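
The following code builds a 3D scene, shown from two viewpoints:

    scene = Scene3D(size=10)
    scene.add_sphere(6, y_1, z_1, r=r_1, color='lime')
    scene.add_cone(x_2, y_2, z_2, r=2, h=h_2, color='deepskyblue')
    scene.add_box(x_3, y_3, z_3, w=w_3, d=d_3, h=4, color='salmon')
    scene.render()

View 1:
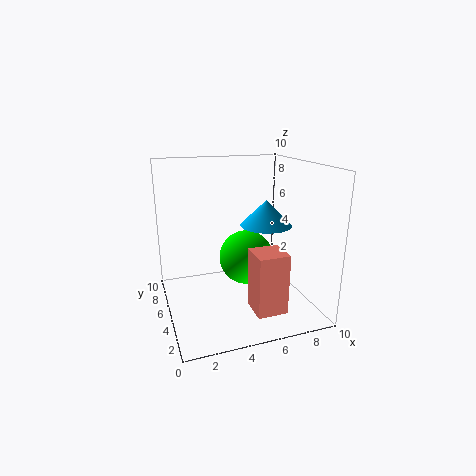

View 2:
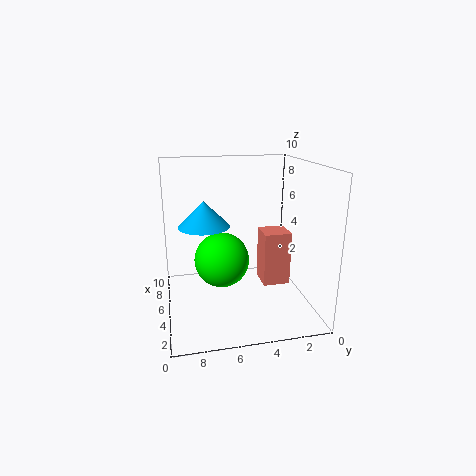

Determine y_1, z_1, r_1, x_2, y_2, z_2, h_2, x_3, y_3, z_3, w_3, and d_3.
y_1 = 6
z_1 = 3
r_1 = 2
x_2 = 8
y_2 = 7
z_2 = 5
h_2 = 2
x_3 = 5
y_3 = 1
z_3 = 1
w_3 = 2
d_3 = 2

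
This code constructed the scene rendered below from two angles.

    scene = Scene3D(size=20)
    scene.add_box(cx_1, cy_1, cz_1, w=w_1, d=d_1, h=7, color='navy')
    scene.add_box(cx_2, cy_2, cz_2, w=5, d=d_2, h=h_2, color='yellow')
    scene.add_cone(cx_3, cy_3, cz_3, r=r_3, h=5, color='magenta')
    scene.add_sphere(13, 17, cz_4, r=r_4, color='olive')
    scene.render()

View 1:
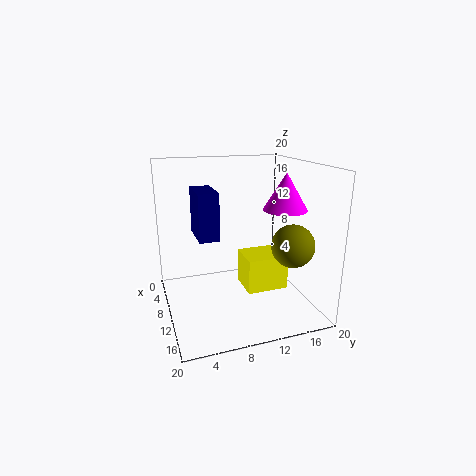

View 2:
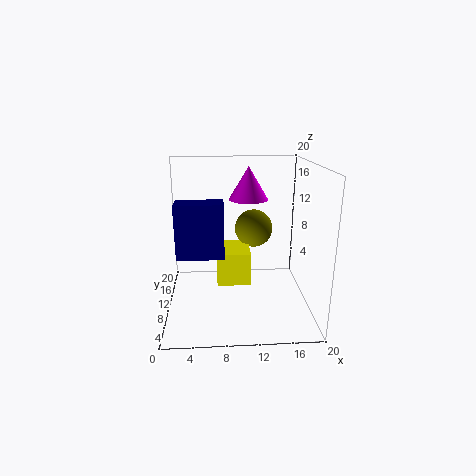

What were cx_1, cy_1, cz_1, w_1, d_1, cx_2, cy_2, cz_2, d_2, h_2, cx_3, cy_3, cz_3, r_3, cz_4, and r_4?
cx_1 = 2
cy_1 = 5
cz_1 = 9
w_1 = 6
d_1 = 3
cx_2 = 7
cy_2 = 11
cz_2 = 2
d_2 = 6
h_2 = 5
cx_3 = 12
cy_3 = 16
cz_3 = 14
r_3 = 3
cz_4 = 9
r_4 = 3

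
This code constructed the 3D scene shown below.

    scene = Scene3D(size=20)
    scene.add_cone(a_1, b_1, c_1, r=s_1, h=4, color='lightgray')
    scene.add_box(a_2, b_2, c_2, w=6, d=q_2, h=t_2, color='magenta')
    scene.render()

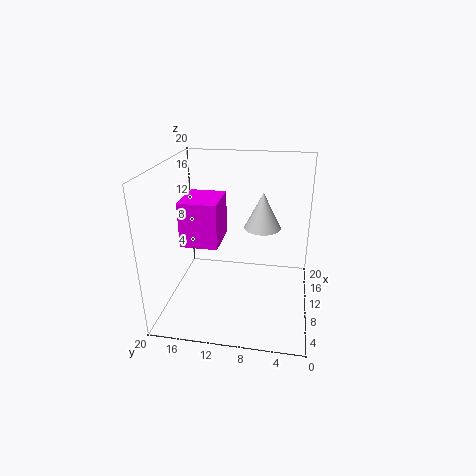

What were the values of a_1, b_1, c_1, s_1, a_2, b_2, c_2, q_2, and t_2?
a_1 = 3; b_1 = 6; c_1 = 15; s_1 = 2; a_2 = 6; b_2 = 12; c_2 = 10; q_2 = 5; t_2 = 6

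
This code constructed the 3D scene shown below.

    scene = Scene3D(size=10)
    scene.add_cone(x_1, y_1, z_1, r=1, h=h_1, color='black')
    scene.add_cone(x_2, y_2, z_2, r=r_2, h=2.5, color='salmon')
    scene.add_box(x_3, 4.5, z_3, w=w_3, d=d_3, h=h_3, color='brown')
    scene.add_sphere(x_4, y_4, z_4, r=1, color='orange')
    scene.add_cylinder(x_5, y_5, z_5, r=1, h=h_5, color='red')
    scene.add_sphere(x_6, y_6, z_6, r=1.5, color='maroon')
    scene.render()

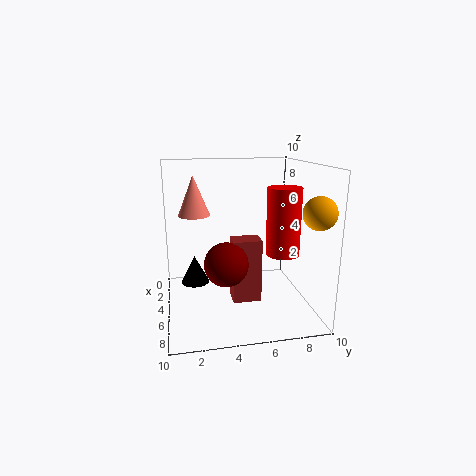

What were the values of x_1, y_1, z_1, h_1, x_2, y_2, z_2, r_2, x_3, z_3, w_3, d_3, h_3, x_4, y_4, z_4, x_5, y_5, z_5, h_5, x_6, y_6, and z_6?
x_1 = 4, y_1 = 2, z_1 = 1.5, h_1 = 2, x_2 = 6, y_2 = 2, z_2 = 7, r_2 = 1, x_3 = 4.5, z_3 = 0.5, w_3 = 1.5, d_3 = 2, h_3 = 4.5, x_4 = 9, y_4 = 9, z_4 = 7.5, x_5 = 8.5, y_5 = 7, z_5 = 5, h_5 = 4, x_6 = 6, y_6 = 4, z_6 = 3.5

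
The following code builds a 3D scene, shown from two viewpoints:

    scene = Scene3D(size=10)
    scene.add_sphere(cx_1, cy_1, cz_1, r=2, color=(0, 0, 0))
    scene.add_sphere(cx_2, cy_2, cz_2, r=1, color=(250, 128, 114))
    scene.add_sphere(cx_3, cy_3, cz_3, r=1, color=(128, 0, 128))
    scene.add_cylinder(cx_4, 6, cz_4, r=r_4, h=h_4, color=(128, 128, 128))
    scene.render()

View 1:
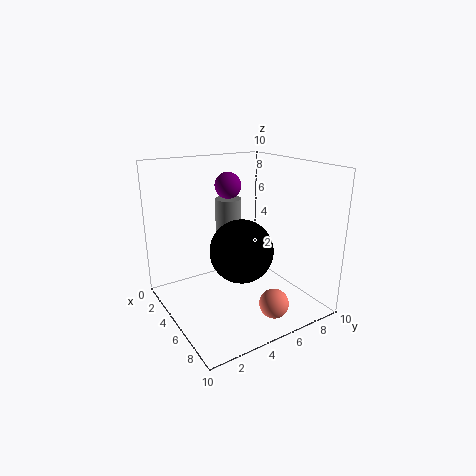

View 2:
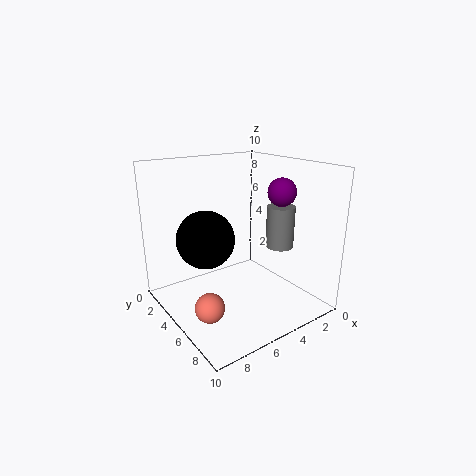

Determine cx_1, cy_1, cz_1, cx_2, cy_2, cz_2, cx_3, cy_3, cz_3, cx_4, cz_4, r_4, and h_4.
cx_1 = 7
cy_1 = 4
cz_1 = 5
cx_2 = 8
cy_2 = 6
cz_2 = 1
cx_3 = 2
cy_3 = 6
cz_3 = 8
cx_4 = 2
cz_4 = 4
r_4 = 1
h_4 = 3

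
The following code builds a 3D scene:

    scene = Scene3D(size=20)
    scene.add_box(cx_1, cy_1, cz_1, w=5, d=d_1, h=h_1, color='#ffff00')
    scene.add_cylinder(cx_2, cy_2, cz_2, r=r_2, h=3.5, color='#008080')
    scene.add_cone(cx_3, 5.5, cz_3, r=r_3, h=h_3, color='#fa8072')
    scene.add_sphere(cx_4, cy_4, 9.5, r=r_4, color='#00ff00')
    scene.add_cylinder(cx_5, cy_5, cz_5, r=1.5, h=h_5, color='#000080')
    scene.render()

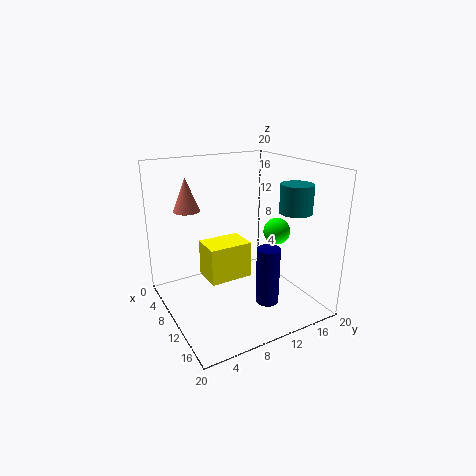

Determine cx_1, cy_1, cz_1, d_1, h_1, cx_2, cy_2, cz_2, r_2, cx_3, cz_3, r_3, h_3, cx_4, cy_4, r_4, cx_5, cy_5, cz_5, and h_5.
cx_1 = 0.5
cy_1 = 8
cz_1 = 0.5
d_1 = 7
h_1 = 6
cx_2 = 17
cy_2 = 14
cz_2 = 15
r_2 = 2
cx_3 = 2.5
cz_3 = 12.5
r_3 = 2
h_3 = 5
cx_4 = 9.5
cy_4 = 17
r_4 = 2
cx_5 = 16
cy_5 = 11
cz_5 = 3
h_5 = 7.5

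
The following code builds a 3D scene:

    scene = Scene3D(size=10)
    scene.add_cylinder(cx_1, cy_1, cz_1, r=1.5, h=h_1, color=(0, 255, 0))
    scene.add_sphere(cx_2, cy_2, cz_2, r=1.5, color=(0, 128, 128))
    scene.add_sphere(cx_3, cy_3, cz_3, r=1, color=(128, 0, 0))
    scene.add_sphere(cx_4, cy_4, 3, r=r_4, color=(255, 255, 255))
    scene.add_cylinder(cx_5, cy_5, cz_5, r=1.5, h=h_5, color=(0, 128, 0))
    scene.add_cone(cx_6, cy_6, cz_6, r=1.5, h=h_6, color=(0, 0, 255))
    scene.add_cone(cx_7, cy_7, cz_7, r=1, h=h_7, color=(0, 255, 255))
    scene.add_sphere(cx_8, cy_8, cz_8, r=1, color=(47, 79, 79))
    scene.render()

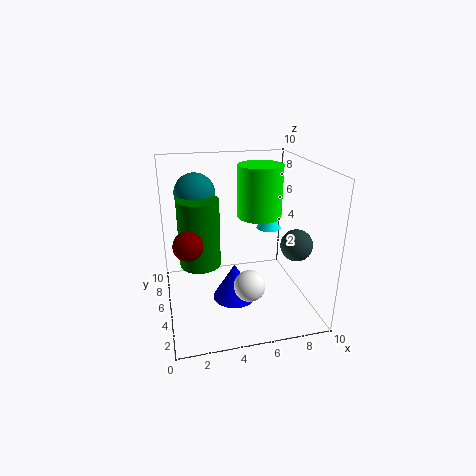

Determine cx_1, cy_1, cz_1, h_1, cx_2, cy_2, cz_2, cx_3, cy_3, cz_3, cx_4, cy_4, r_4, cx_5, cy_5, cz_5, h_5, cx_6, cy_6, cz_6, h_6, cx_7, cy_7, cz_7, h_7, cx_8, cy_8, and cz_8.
cx_1 = 6.5
cy_1 = 5
cz_1 = 6.5
h_1 = 3.5
cx_2 = 2.5
cy_2 = 8
cz_2 = 7.5
cx_3 = 1.5
cy_3 = 4.5
cz_3 = 5
cx_4 = 5
cy_4 = 2
r_4 = 1
cx_5 = 2.5
cy_5 = 6.5
cz_5 = 2.5
h_5 = 5
cx_6 = 4.5
cy_6 = 4
cz_6 = 1
h_6 = 2.5
cx_7 = 8.5
cy_7 = 8.5
cz_7 = 4
h_7 = 2
cx_8 = 8
cy_8 = 2
cz_8 = 5.5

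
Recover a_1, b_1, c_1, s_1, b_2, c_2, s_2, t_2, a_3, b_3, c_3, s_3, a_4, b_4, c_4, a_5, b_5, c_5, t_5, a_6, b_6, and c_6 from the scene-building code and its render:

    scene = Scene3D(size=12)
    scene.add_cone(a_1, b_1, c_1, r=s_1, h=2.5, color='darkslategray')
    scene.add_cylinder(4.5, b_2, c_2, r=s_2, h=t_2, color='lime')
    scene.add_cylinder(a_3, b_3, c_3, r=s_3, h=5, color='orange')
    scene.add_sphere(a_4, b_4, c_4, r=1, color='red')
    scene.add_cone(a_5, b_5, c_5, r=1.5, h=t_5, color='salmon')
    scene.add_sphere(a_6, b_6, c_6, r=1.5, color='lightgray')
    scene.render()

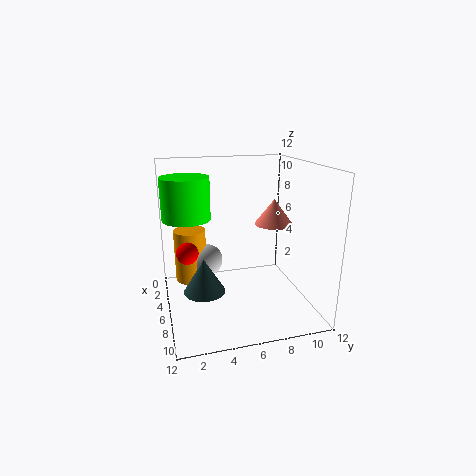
a_1 = 9.5
b_1 = 2.5
c_1 = 3.5
s_1 = 1.5
b_2 = 2
c_2 = 7.5
s_2 = 2
t_2 = 3.5
a_3 = 1.5
b_3 = 2.5
c_3 = 0.5
s_3 = 1.5
a_4 = 3.5
b_4 = 2
c_4 = 4
a_5 = 7.5
b_5 = 8.5
c_5 = 7.5
t_5 = 2
a_6 = 2
b_6 = 4
c_6 = 2.5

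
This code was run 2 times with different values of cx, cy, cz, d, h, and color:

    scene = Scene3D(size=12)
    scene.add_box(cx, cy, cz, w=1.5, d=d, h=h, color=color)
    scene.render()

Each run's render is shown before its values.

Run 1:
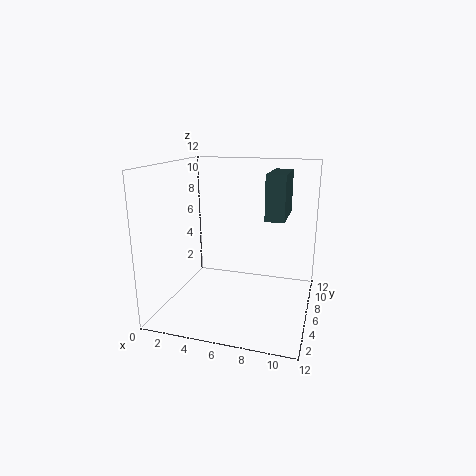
cx = 8.5
cy = 4.5
cz = 8
d = 4
h = 3.5
color = 'darkslategray'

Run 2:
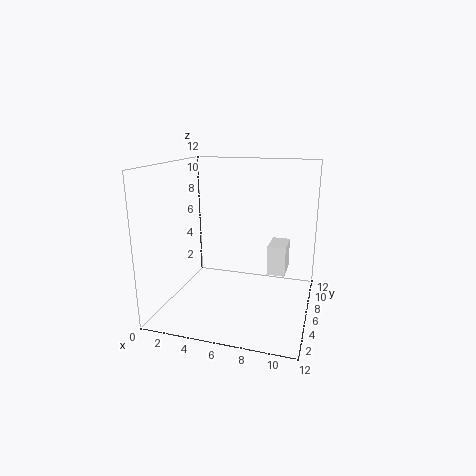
cx = 8.5
cy = 6
cz = 3
d = 2.5
h = 2.5
color = 'white'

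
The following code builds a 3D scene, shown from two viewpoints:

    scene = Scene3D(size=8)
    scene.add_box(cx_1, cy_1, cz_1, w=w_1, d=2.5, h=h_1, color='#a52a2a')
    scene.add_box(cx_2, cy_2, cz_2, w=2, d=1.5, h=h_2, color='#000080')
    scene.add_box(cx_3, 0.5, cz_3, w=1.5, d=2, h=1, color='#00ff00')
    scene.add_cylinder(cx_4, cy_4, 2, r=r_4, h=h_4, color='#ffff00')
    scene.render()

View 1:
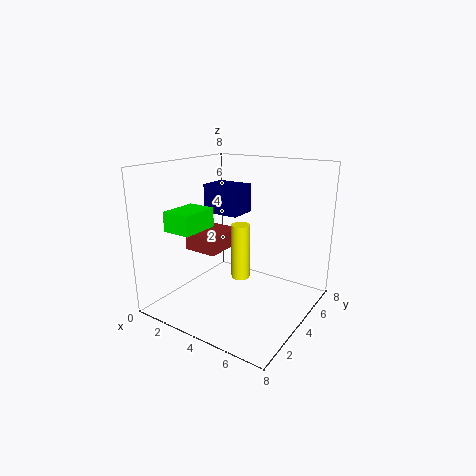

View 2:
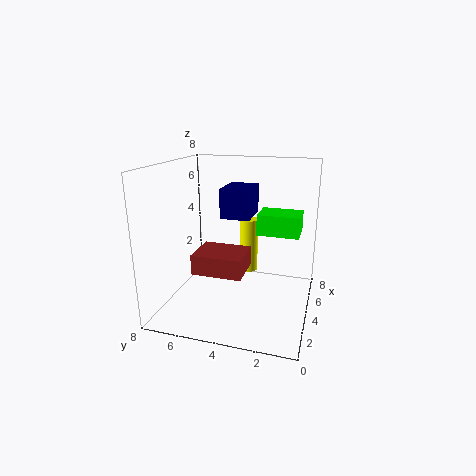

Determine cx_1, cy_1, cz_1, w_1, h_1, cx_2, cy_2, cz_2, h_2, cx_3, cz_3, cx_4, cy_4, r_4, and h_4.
cx_1 = 1
cy_1 = 3
cz_1 = 3
w_1 = 2
h_1 = 1
cx_2 = 2.5
cy_2 = 3
cz_2 = 5.5
h_2 = 1.5
cx_3 = 2
cz_3 = 5
cx_4 = 4.5
cy_4 = 3.5
r_4 = 0.5
h_4 = 3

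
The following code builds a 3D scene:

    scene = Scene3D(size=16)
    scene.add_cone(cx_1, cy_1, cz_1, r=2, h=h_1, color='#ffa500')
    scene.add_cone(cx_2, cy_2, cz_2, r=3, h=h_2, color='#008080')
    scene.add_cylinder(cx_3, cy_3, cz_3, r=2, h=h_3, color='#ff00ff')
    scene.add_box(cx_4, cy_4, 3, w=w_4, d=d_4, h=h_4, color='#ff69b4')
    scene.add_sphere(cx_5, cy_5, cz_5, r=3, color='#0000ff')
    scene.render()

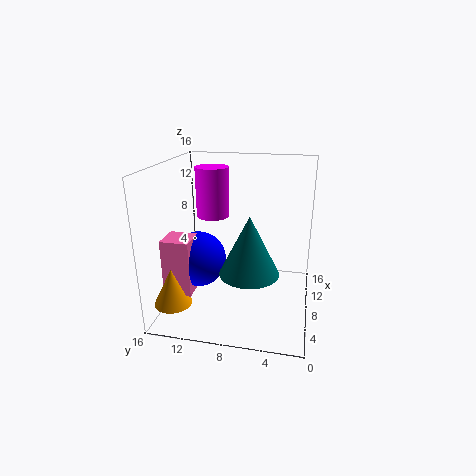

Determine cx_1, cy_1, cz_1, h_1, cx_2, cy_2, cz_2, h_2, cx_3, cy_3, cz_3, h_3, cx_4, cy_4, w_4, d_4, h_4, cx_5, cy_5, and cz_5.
cx_1 = 3; cy_1 = 14; cz_1 = 2; h_1 = 4; cx_2 = 4; cy_2 = 6; cz_2 = 6; h_2 = 6; cx_3 = 12; cy_3 = 12; cz_3 = 9; h_3 = 6; cx_4 = 3; cy_4 = 12; w_4 = 3; d_4 = 3; h_4 = 6; cx_5 = 6; cy_5 = 12; cz_5 = 6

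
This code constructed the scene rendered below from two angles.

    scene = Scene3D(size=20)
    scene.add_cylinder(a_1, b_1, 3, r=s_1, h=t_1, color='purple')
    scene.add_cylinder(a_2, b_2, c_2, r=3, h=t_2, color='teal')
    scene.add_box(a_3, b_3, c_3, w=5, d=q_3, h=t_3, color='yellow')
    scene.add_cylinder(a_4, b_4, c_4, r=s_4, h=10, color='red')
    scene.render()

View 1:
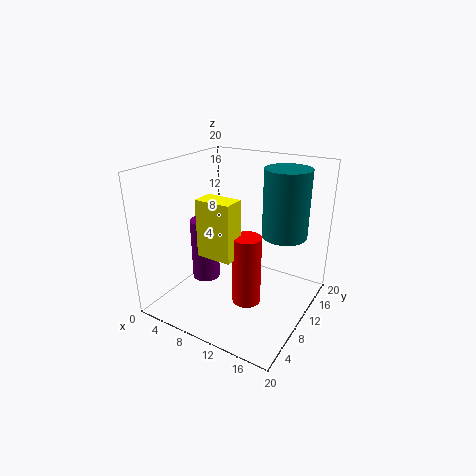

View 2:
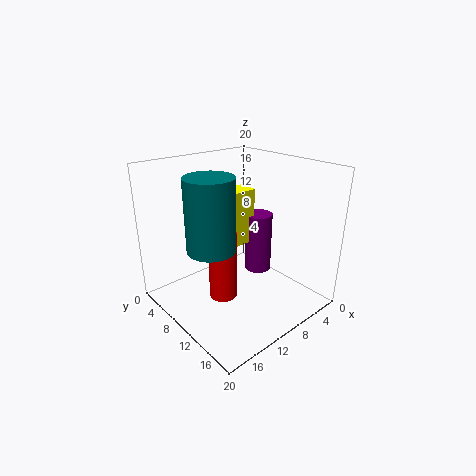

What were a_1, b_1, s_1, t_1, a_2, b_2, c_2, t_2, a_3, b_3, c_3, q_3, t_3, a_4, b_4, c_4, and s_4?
a_1 = 5
b_1 = 9
s_1 = 2
t_1 = 9
a_2 = 16
b_2 = 12
c_2 = 11
t_2 = 9
a_3 = 6
b_3 = 6
c_3 = 8
q_3 = 3
t_3 = 8
a_4 = 12
b_4 = 9
c_4 = 1
s_4 = 2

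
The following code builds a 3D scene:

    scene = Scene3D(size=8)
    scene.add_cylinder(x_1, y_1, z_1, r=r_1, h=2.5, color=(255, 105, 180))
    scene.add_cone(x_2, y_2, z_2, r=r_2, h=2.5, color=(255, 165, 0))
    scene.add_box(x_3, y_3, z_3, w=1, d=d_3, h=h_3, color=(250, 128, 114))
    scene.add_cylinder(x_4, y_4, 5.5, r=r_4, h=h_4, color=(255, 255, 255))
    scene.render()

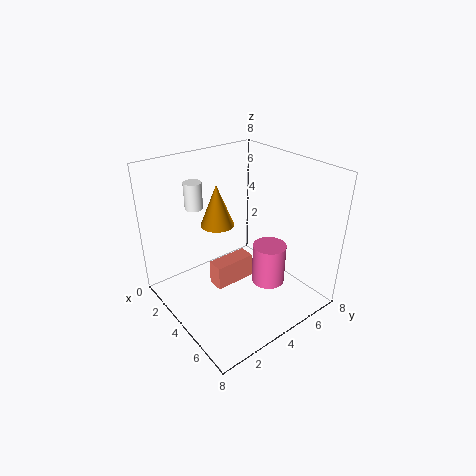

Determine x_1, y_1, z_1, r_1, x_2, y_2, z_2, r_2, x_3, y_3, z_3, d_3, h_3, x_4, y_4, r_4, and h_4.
x_1 = 4.5
y_1 = 6
z_1 = 0.5
r_1 = 1
x_2 = 2
y_2 = 4
z_2 = 4
r_2 = 1
x_3 = 2.5
y_3 = 3
z_3 = 0.5
d_3 = 2.5
h_3 = 1.5
x_4 = 2
y_4 = 2.5
r_4 = 0.5
h_4 = 1.5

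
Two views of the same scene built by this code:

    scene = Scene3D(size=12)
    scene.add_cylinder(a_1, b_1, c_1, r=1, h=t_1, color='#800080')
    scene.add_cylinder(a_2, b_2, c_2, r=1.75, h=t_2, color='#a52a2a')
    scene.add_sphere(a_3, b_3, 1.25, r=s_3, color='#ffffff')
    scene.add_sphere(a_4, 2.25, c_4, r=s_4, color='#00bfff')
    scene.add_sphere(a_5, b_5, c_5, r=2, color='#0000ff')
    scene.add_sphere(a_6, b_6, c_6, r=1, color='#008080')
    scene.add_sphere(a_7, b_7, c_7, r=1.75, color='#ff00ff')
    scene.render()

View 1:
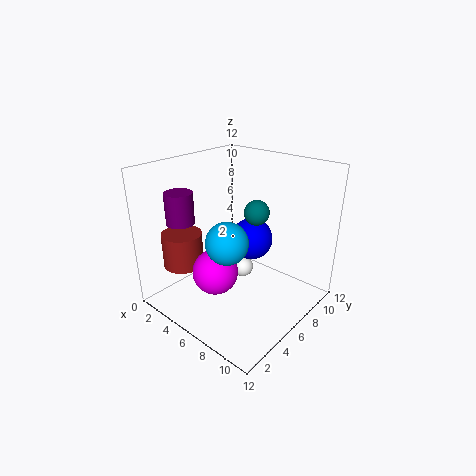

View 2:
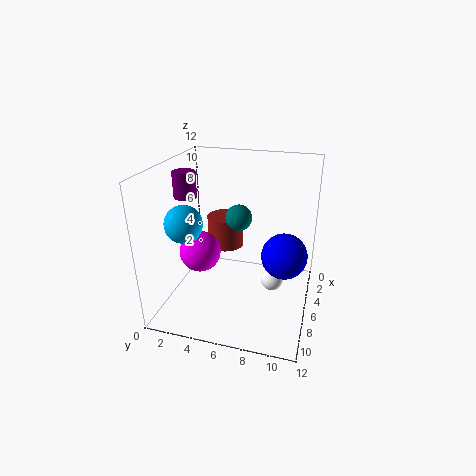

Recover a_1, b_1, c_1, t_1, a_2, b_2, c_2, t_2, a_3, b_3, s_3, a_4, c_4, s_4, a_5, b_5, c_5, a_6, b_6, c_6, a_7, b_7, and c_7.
a_1 = 5
b_1 = 1
c_1 = 8.75
t_1 = 2.25
a_2 = 1.75
b_2 = 3.5
c_2 = 3
t_2 = 3
a_3 = 4.25
b_3 = 8.75
s_3 = 1
a_4 = 8.25
c_4 = 7.75
s_4 = 1.5
a_5 = 4.5
b_5 = 9.75
c_5 = 4
a_6 = 7.5
b_6 = 6.5
c_6 = 8.5
a_7 = 6.5
b_7 = 2.75
c_7 = 4.5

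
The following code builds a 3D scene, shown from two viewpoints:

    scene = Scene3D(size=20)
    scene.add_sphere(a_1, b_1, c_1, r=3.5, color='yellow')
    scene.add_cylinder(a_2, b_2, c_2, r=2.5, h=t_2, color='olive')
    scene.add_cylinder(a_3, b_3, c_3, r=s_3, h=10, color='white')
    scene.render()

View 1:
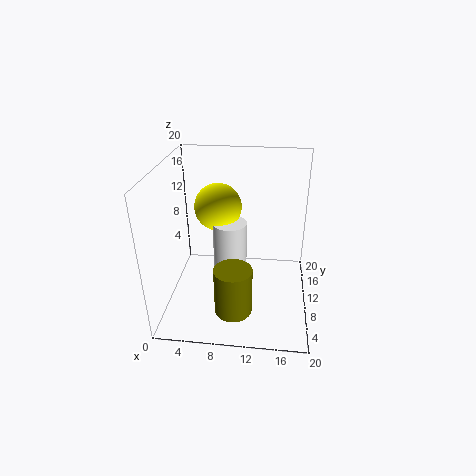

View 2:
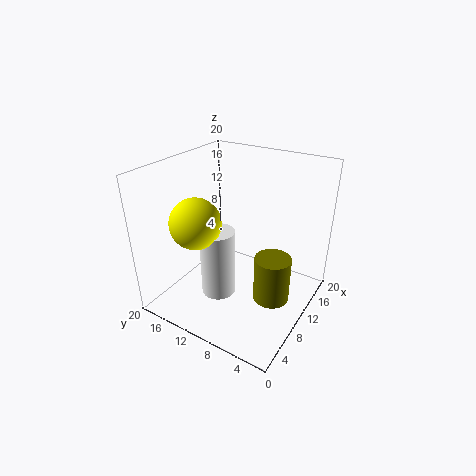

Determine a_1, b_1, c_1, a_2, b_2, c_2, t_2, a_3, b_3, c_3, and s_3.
a_1 = 6.5
b_1 = 14.5
c_1 = 12.5
a_2 = 10
b_2 = 4.5
c_2 = 2
t_2 = 6.5
a_3 = 8.5
b_3 = 12.5
c_3 = 1
s_3 = 2.5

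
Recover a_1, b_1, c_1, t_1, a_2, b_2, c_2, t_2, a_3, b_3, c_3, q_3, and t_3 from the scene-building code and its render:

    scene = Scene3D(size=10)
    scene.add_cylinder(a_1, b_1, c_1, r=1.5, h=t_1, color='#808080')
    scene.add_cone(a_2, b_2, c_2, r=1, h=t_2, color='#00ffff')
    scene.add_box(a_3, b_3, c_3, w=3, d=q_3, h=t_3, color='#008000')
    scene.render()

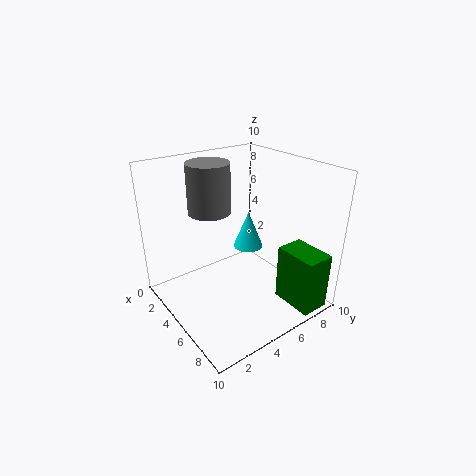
a_1 = 3; b_1 = 4; c_1 = 6.5; t_1 = 3.5; a_2 = 5.5; b_2 = 5.5; c_2 = 4.5; t_2 = 2.5; a_3 = 7; b_3 = 7; c_3 = 0.5; q_3 = 2; t_3 = 4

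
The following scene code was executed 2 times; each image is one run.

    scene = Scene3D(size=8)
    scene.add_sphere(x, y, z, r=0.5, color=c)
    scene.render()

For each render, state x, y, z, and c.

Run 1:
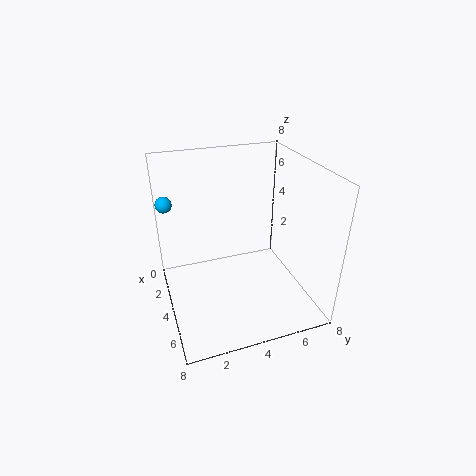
x = 0.5; y = 0.5; z = 5; c = 'deepskyblue'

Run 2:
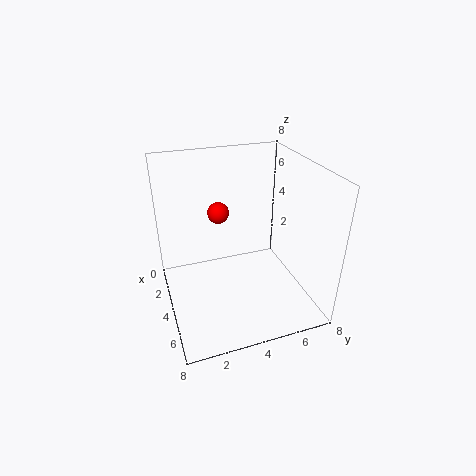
x = 5.5; y = 2.5; z = 6.5; c = 'red'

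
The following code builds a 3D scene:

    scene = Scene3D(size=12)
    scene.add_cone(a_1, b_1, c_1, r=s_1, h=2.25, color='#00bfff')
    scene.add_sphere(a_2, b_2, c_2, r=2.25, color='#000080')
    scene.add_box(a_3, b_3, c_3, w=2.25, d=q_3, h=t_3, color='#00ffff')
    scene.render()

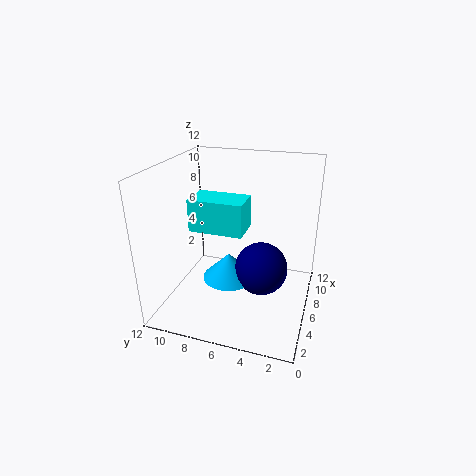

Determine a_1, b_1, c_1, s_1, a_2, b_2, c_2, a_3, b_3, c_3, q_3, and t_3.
a_1 = 5.75; b_1 = 6.75; c_1 = 2.25; s_1 = 2.25; a_2 = 6.25; b_2 = 4; c_2 = 3.25; a_3 = 1.25; b_3 = 4.25; c_3 = 8.5; q_3 = 3.75; t_3 = 2.25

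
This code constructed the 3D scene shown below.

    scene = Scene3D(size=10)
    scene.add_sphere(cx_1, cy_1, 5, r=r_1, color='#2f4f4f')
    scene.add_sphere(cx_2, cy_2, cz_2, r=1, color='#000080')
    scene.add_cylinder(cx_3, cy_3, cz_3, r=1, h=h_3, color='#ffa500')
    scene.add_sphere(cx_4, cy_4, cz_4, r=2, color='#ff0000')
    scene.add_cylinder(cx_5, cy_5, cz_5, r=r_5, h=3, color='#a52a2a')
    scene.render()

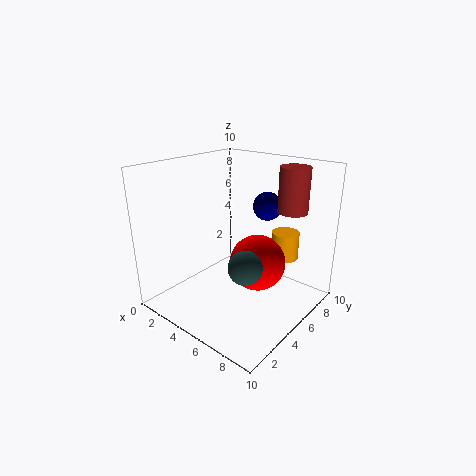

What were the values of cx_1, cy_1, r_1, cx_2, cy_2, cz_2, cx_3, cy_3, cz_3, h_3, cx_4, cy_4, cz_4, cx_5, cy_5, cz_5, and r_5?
cx_1 = 8; cy_1 = 2; r_1 = 1; cx_2 = 6; cy_2 = 7; cz_2 = 7; cx_3 = 7; cy_3 = 8; cz_3 = 3; h_3 = 2; cx_4 = 6; cy_4 = 6; cz_4 = 3; cx_5 = 8; cy_5 = 7; cz_5 = 7; r_5 = 1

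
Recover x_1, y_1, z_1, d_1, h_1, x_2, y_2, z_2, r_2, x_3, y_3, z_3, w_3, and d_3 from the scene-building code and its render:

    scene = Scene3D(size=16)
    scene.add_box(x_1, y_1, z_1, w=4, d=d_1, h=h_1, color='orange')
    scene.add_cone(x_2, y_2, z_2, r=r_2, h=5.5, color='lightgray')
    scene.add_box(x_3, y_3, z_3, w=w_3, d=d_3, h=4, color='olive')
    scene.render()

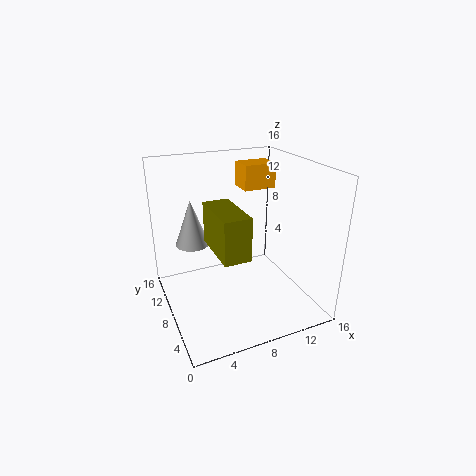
x_1 = 10.5; y_1 = 11.5; z_1 = 12; d_1 = 3; h_1 = 3; x_2 = 4; y_2 = 12.5; z_2 = 6; r_2 = 2; x_3 = 3.5; y_3 = 0.5; z_3 = 9.5; w_3 = 2.5; d_3 = 5.5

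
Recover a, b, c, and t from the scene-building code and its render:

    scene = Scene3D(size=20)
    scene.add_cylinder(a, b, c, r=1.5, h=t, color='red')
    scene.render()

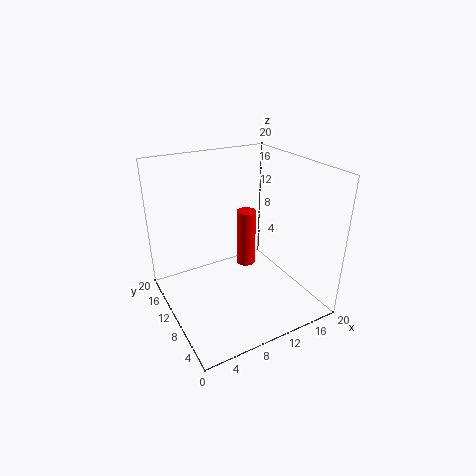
a = 14; b = 14.5; c = 2.5; t = 9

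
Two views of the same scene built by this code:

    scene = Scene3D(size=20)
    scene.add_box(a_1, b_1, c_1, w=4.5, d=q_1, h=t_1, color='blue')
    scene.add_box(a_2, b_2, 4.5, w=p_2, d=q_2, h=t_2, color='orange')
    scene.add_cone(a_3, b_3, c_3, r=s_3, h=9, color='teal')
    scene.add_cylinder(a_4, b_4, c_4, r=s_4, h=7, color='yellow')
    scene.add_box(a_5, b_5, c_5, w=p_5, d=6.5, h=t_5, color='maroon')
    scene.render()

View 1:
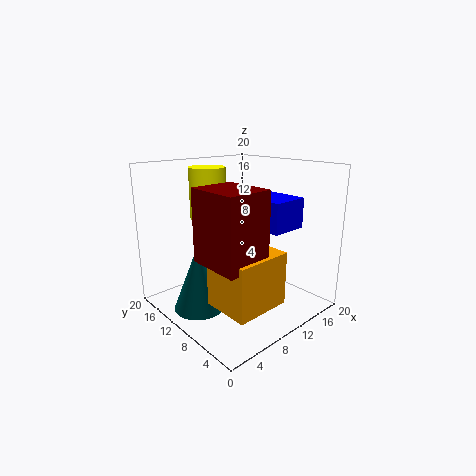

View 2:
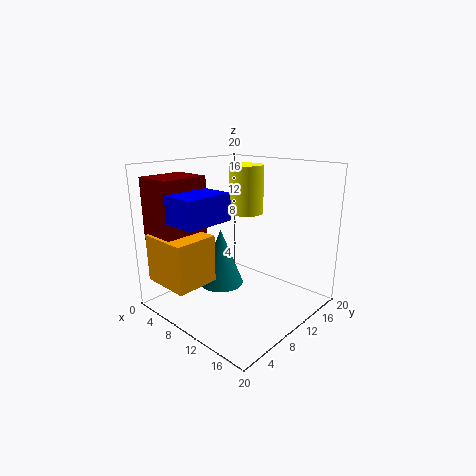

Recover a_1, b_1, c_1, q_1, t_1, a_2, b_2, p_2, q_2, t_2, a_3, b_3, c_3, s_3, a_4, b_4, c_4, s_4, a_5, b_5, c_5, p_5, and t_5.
a_1 = 7; b_1 = 0.5; c_1 = 13.5; q_1 = 6.5; t_1 = 3.5; a_2 = 2; b_2 = 0.5; p_2 = 7; q_2 = 6; t_2 = 6.5; a_3 = 4.5; b_3 = 12; c_3 = 0.5; s_3 = 3.5; a_4 = 8; b_4 = 14; c_4 = 12.5; s_4 = 2.5; a_5 = 1; b_5 = 1; c_5 = 10; p_5 = 5.5; t_5 = 8.5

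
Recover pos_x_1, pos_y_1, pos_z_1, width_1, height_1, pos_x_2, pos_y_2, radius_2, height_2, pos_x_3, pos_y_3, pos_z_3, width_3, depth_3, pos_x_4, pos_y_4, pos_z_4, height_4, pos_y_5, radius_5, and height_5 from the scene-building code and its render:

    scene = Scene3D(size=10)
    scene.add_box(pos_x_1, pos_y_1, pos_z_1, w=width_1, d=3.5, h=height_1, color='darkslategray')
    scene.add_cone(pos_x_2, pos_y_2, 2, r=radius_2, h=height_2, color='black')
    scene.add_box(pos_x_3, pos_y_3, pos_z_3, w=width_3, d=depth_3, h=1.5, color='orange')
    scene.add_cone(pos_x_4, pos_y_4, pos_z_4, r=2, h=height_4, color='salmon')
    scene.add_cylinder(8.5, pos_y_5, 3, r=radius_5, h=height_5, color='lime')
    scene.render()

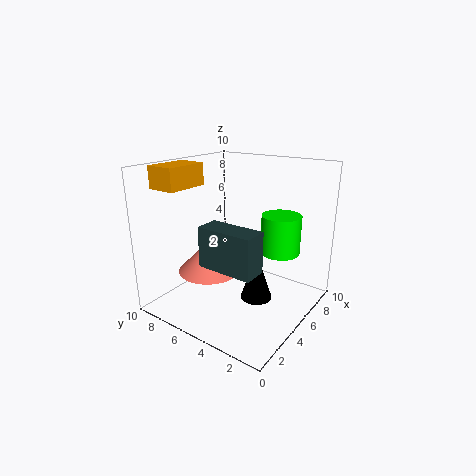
pos_x_1 = 1; pos_y_1 = 1.5; pos_z_1 = 4.5; width_1 = 1.5; height_1 = 2.5; pos_x_2 = 3.5; pos_y_2 = 2.5; radius_2 = 1; height_2 = 3; pos_x_3 = 1.5; pos_y_3 = 7.5; pos_z_3 = 8.5; width_3 = 3; depth_3 = 2; pos_x_4 = 2.5; pos_y_4 = 5.5; pos_z_4 = 3.5; height_4 = 2; pos_y_5 = 3.5; radius_5 = 1.5; height_5 = 3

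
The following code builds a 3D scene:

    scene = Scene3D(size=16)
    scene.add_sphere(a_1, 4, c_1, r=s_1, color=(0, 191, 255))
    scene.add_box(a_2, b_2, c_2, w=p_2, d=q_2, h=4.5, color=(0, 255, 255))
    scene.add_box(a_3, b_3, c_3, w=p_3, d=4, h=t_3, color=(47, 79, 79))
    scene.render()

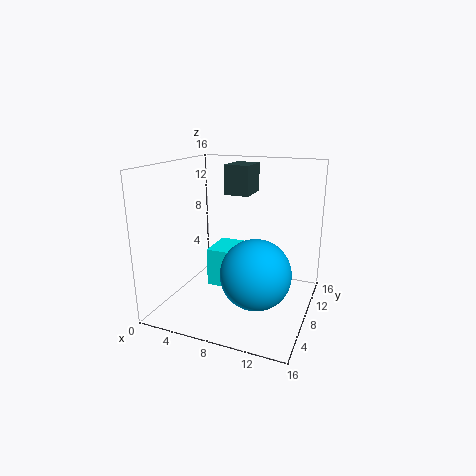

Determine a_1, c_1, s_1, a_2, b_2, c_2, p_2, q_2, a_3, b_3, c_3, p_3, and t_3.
a_1 = 11.5
c_1 = 6
s_1 = 3.5
a_2 = 4
b_2 = 8
c_2 = 1.5
p_2 = 4
q_2 = 4.5
a_3 = 5
b_3 = 11
c_3 = 12
p_3 = 3
t_3 = 3.5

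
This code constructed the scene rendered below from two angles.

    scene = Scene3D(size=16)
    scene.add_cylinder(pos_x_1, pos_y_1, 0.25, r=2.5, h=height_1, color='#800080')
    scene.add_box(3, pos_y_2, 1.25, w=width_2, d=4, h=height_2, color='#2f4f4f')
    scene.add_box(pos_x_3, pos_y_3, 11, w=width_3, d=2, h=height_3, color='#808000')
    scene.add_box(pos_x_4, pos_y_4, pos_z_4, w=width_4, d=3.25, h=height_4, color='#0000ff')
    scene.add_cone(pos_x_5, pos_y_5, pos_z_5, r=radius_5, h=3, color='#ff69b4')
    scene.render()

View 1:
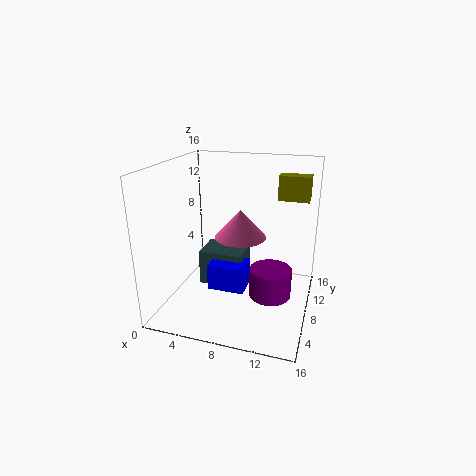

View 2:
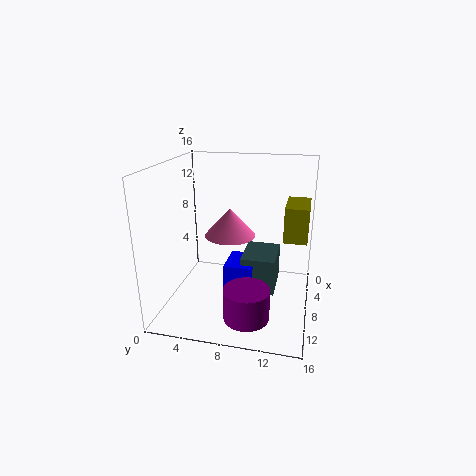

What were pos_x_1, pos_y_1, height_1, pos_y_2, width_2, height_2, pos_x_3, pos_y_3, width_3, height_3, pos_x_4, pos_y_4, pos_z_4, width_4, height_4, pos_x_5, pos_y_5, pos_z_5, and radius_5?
pos_x_1 = 11.5; pos_y_1 = 9.75; height_1 = 3.5; pos_y_2 = 8.25; width_2 = 5.25; height_2 = 4.25; pos_x_3 = 11.25; pos_y_3 = 13.5; width_3 = 3.75; height_3 = 3; pos_x_4 = 4.75; pos_y_4 = 6.5; pos_z_4 = 1.75; width_4 = 4.25; height_4 = 3; pos_x_5 = 8.5; pos_y_5 = 7.25; pos_z_5 = 8.5; radius_5 = 2.75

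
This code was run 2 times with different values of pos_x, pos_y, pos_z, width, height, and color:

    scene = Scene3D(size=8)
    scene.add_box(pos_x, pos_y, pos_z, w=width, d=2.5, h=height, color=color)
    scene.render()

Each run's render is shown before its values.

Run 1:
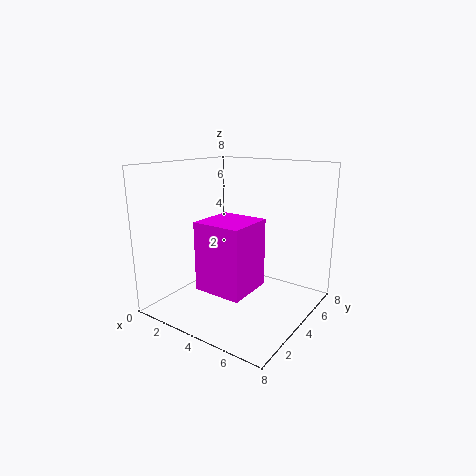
pos_x = 3.5; pos_y = 1; pos_z = 2; width = 2.5; height = 3.5; color = 'magenta'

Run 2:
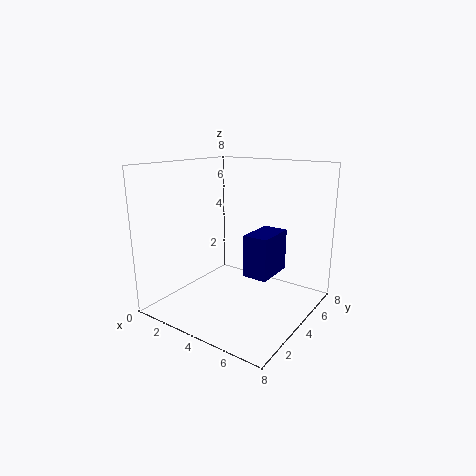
pos_x = 4; pos_y = 4.5; pos_z = 1.5; width = 1.5; height = 2.5; color = 'navy'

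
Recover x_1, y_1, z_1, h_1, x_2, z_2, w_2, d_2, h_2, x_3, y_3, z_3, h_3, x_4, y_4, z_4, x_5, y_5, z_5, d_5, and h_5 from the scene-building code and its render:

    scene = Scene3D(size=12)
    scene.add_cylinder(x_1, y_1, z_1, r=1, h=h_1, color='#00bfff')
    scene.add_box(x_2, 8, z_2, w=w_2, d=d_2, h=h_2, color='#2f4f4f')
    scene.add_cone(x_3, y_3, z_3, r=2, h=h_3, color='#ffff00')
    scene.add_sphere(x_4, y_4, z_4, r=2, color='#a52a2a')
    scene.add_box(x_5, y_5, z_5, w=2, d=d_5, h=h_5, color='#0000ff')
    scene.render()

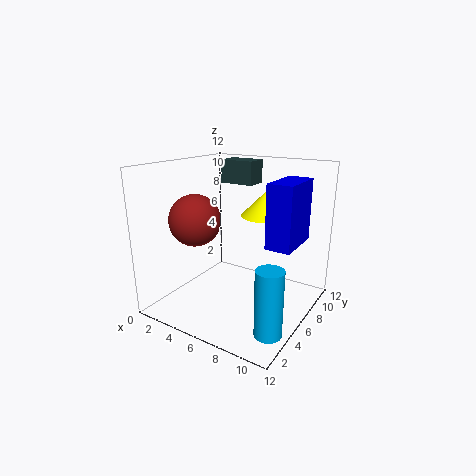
x_1 = 11, y_1 = 2, z_1 = 1, h_1 = 5, x_2 = 3, z_2 = 10, w_2 = 3, d_2 = 2, h_2 = 2, x_3 = 8, y_3 = 7, z_3 = 8, h_3 = 2, x_4 = 4, y_4 = 3, z_4 = 8, x_5 = 9, y_5 = 5, z_5 = 6, d_5 = 4, h_5 = 5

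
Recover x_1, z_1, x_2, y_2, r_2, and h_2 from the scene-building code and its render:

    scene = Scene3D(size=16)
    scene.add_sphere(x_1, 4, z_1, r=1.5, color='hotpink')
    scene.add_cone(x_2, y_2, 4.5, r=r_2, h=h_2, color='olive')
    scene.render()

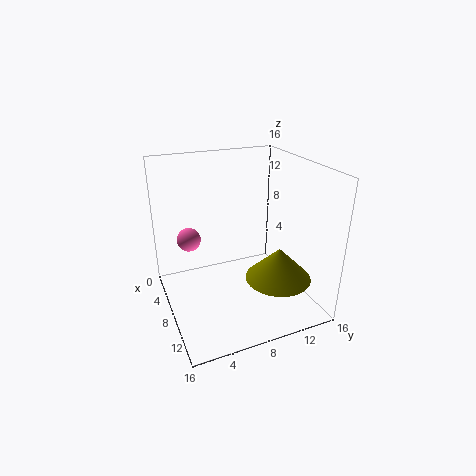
x_1 = 1.5, z_1 = 5.5, x_2 = 12, y_2 = 11, r_2 = 3.5, h_2 = 3.5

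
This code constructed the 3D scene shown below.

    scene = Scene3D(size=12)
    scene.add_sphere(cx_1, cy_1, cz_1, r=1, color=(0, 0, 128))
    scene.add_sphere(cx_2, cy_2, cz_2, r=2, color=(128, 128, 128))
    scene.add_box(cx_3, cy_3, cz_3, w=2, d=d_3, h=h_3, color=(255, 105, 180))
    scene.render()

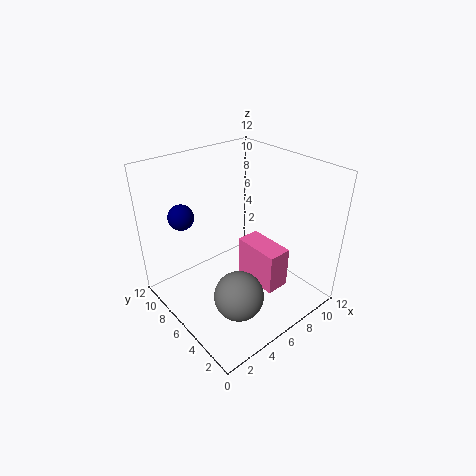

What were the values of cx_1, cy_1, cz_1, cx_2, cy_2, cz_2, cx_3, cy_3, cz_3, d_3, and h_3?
cx_1 = 2; cy_1 = 8; cz_1 = 8.5; cx_2 = 4; cy_2 = 3.5; cz_2 = 2.5; cx_3 = 6.5; cy_3 = 2.5; cz_3 = 2; d_3 = 4; h_3 = 3.5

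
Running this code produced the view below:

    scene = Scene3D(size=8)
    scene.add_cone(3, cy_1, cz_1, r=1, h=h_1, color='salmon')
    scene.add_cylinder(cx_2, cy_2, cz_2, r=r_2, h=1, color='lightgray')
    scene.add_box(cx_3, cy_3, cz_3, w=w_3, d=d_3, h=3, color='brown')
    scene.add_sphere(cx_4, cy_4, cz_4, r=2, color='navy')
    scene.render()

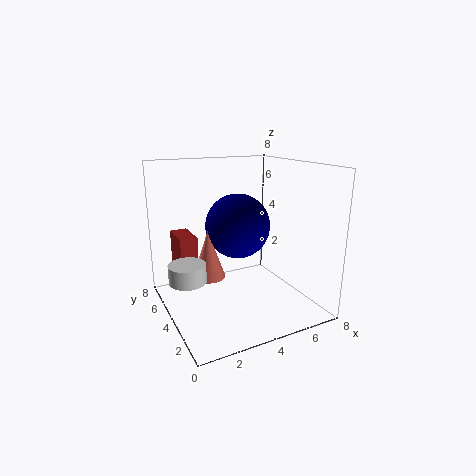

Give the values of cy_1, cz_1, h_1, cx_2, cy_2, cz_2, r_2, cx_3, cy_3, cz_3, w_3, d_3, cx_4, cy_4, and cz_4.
cy_1 = 6; cz_1 = 1; h_1 = 3; cx_2 = 1; cy_2 = 4; cz_2 = 2; r_2 = 1; cx_3 = 1; cy_3 = 5; cz_3 = 1; w_3 = 1; d_3 = 2; cx_4 = 5; cy_4 = 6; cz_4 = 4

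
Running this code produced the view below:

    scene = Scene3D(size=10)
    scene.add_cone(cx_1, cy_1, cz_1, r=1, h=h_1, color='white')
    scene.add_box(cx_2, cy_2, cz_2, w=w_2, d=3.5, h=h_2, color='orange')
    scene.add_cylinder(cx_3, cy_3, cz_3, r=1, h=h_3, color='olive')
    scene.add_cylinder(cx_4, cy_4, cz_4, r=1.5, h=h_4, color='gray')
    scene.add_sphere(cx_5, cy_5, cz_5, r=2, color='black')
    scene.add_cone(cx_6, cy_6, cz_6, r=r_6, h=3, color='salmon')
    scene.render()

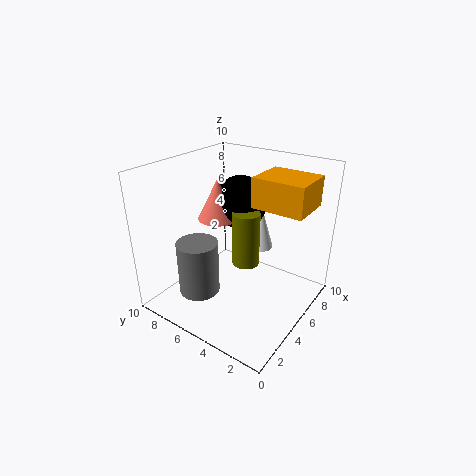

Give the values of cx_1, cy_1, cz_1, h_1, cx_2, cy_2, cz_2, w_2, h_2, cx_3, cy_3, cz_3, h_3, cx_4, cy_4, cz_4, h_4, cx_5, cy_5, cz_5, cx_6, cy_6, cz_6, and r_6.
cx_1 = 8, cy_1 = 5, cz_1 = 3, h_1 = 3.5, cx_2 = 5, cy_2 = 0.5, cz_2 = 7.5, w_2 = 3, h_2 = 2, cx_3 = 6, cy_3 = 5, cz_3 = 2.5, h_3 = 4, cx_4 = 3.5, cy_4 = 7.5, cz_4 = 0.5, h_4 = 4, cx_5 = 7.5, cy_5 = 6.5, cz_5 = 6.5, cx_6 = 6, cy_6 = 7.5, cz_6 = 5.5, r_6 = 1.5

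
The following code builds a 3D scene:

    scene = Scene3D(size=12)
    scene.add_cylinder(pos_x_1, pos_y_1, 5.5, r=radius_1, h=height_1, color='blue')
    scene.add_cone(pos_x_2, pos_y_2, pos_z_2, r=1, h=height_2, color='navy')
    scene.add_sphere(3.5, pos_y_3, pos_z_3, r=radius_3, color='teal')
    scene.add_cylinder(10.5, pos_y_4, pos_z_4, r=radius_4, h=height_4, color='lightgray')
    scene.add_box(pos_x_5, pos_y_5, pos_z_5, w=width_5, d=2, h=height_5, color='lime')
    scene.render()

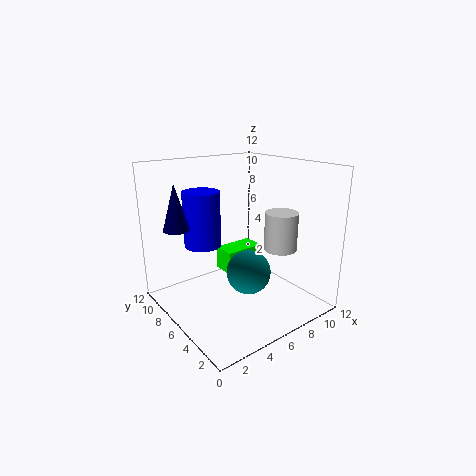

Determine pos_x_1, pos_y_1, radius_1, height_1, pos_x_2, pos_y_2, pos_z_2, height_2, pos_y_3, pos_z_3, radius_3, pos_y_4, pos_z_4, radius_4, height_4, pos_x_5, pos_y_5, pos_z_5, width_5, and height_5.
pos_x_1 = 3.5
pos_y_1 = 7.5
radius_1 = 1.5
height_1 = 4.5
pos_x_2 = 1
pos_y_2 = 7
pos_z_2 = 7.5
height_2 = 3.5
pos_y_3 = 1.5
pos_z_3 = 5.5
radius_3 = 1.5
pos_y_4 = 5.5
pos_z_4 = 4
radius_4 = 1.5
height_4 = 3.5
pos_x_5 = 5.5
pos_y_5 = 6.5
pos_z_5 = 2.5
width_5 = 3.5
height_5 = 2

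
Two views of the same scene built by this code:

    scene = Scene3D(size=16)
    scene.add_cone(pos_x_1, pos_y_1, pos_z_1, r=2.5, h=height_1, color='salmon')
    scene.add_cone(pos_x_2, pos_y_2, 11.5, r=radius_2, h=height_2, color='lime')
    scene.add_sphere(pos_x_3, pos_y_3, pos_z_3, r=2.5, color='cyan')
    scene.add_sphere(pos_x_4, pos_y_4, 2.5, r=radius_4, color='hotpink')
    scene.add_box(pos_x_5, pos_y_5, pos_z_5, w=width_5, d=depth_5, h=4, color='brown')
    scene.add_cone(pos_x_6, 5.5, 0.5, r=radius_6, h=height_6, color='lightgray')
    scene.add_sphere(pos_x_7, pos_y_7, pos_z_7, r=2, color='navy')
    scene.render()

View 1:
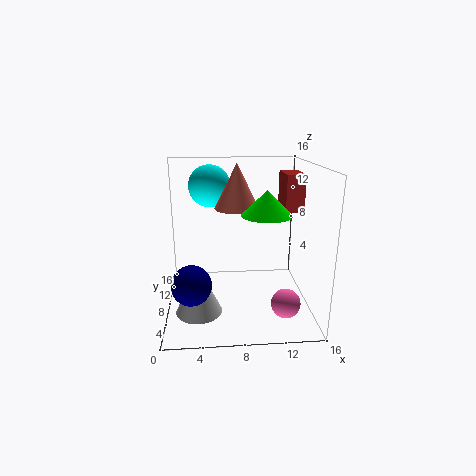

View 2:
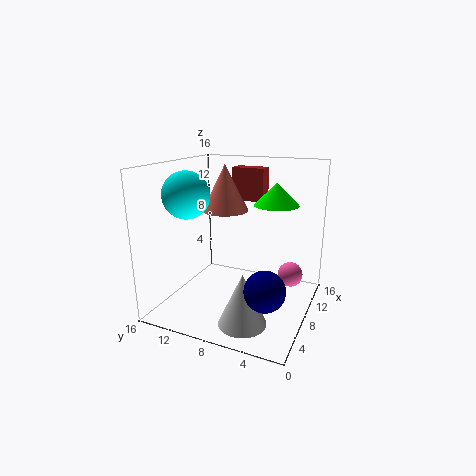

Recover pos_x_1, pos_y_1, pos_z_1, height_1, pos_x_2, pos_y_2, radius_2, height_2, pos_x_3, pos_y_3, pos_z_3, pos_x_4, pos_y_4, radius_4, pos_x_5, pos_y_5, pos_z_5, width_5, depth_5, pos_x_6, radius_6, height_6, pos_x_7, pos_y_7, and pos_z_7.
pos_x_1 = 8, pos_y_1 = 9.5, pos_z_1 = 11, height_1 = 5, pos_x_2 = 10.5, pos_y_2 = 4.5, radius_2 = 2.5, height_2 = 2.5, pos_x_3 = 5, pos_y_3 = 12.5, pos_z_3 = 13, pos_x_4 = 12.5, pos_y_4 = 3, radius_4 = 1.5, pos_x_5 = 13, pos_y_5 = 7, pos_z_5 = 11, width_5 = 2, depth_5 = 4, pos_x_6 = 3.5, radius_6 = 2.5, height_6 = 5.5, pos_x_7 = 3, pos_y_7 = 3, pos_z_7 = 5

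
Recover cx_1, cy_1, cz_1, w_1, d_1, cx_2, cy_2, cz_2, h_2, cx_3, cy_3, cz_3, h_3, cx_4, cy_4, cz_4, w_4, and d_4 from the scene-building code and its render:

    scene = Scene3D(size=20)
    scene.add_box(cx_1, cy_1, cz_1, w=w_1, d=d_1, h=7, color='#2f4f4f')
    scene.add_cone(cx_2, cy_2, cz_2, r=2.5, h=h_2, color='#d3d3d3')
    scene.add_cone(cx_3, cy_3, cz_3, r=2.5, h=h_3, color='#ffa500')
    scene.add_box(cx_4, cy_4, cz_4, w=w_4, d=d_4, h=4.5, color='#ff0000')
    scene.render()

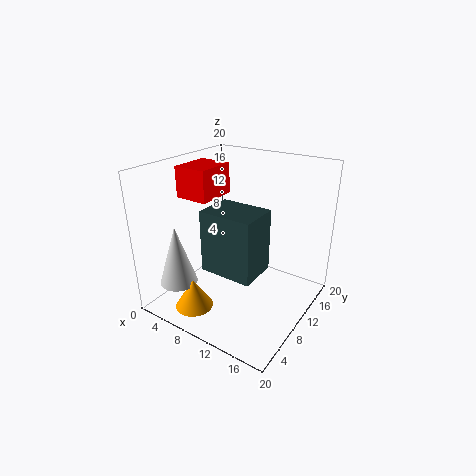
cx_1 = 11.5; cy_1 = 0.5; cz_1 = 10.5; w_1 = 6; d_1 = 4.5; cx_2 = 5; cy_2 = 3; cz_2 = 5; h_2 = 8; cx_3 = 7.5; cy_3 = 3; cz_3 = 2; h_3 = 4; cx_4 = 0.5; cy_4 = 8.5; cz_4 = 14.5; w_4 = 5; d_4 = 6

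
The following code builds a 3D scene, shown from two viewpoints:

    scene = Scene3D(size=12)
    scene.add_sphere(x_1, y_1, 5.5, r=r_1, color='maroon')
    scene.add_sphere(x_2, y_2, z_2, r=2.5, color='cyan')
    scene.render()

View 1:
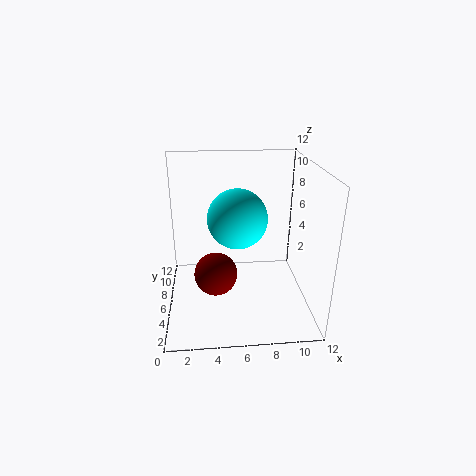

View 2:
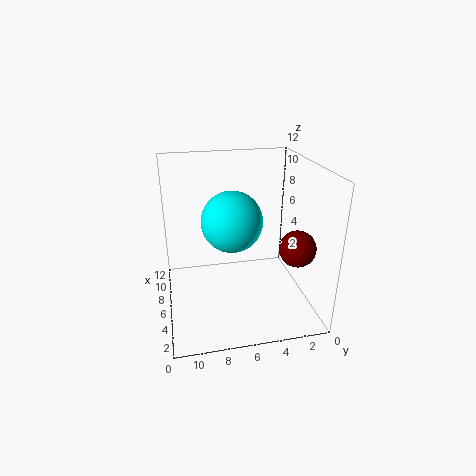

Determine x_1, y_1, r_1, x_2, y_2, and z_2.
x_1 = 4, y_1 = 1.5, r_1 = 1.5, x_2 = 6, y_2 = 6.5, z_2 = 7.5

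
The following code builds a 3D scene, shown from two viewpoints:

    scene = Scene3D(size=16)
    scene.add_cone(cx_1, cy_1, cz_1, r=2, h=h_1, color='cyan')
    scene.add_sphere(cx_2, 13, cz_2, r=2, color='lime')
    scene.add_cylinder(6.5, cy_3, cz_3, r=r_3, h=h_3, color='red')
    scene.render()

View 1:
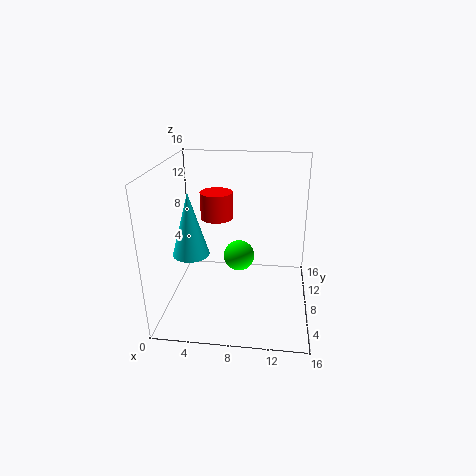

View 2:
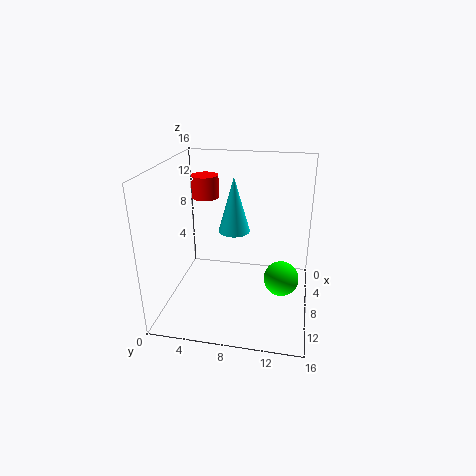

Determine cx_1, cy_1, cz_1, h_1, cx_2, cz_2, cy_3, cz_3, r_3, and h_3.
cx_1 = 3
cy_1 = 6.5
cz_1 = 6.5
h_1 = 7
cx_2 = 7.5
cz_2 = 3
cy_3 = 4
cz_3 = 12
r_3 = 1.5
h_3 = 2.5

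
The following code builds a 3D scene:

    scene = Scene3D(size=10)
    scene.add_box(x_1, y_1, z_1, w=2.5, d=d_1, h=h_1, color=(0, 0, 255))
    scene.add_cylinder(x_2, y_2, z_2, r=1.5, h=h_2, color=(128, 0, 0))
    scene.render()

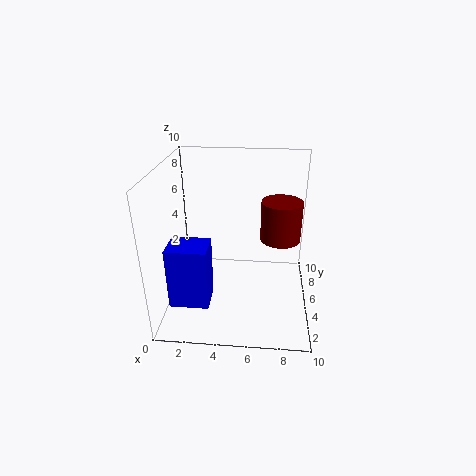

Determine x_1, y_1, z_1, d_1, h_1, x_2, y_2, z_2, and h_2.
x_1 = 1
y_1 = 1
z_1 = 2
d_1 = 2
h_1 = 4
x_2 = 8
y_2 = 7
z_2 = 4
h_2 = 3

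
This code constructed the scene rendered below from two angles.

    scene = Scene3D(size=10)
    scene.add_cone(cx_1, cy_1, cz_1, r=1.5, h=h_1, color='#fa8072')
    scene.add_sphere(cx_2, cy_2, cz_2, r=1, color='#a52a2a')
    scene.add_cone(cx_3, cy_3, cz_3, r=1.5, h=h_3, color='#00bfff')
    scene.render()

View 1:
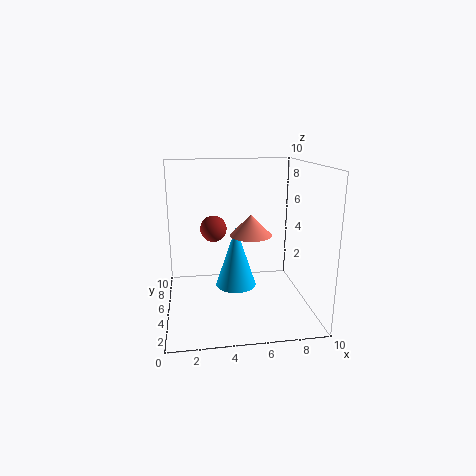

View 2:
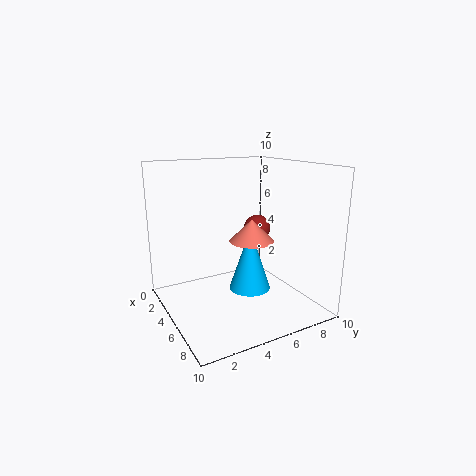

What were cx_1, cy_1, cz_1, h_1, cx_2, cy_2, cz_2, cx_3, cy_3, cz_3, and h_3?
cx_1 = 6; cy_1 = 5.5; cz_1 = 5; h_1 = 1.5; cx_2 = 3.5; cy_2 = 7.5; cz_2 = 5; cx_3 = 5; cy_3 = 6; cz_3 = 1; h_3 = 4.5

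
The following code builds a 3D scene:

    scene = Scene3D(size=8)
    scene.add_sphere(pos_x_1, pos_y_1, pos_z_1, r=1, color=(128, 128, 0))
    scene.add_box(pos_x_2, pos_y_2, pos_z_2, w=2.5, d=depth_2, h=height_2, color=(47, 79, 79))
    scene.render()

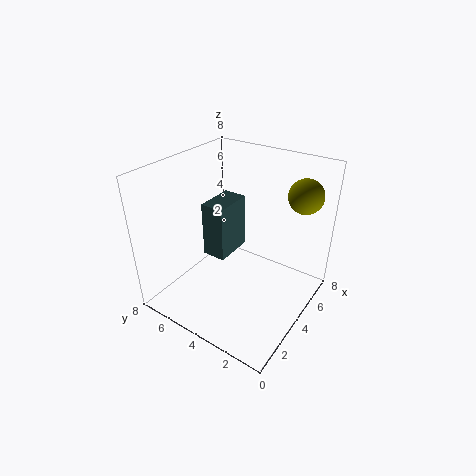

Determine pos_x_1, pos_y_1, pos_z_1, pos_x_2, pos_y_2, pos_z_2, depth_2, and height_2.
pos_x_1 = 7, pos_y_1 = 1.5, pos_z_1 = 6, pos_x_2 = 4.5, pos_y_2 = 5.5, pos_z_2 = 1.5, depth_2 = 1.5, height_2 = 3.5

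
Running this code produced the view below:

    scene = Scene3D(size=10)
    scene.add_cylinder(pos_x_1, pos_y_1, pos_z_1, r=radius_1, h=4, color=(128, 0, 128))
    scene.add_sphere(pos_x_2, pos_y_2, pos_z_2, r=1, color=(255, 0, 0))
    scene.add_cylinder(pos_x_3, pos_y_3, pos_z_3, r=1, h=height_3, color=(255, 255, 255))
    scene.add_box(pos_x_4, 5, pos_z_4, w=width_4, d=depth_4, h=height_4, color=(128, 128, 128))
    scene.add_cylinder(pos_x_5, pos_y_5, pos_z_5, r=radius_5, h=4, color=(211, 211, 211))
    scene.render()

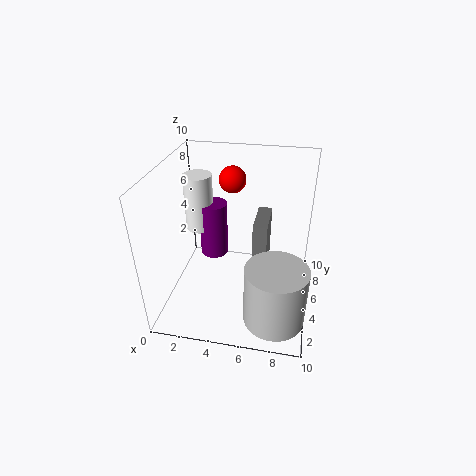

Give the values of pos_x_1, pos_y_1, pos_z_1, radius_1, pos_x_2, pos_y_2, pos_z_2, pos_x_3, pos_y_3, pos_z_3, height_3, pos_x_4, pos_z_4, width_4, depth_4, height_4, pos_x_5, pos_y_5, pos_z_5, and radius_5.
pos_x_1 = 3, pos_y_1 = 6, pos_z_1 = 3, radius_1 = 1, pos_x_2 = 4, pos_y_2 = 8, pos_z_2 = 8, pos_x_3 = 2, pos_y_3 = 6, pos_z_3 = 5, height_3 = 4, pos_x_4 = 6, pos_z_4 = 2, width_4 = 1, depth_4 = 3, height_4 = 4, pos_x_5 = 8, pos_y_5 = 2, pos_z_5 = 1, radius_5 = 2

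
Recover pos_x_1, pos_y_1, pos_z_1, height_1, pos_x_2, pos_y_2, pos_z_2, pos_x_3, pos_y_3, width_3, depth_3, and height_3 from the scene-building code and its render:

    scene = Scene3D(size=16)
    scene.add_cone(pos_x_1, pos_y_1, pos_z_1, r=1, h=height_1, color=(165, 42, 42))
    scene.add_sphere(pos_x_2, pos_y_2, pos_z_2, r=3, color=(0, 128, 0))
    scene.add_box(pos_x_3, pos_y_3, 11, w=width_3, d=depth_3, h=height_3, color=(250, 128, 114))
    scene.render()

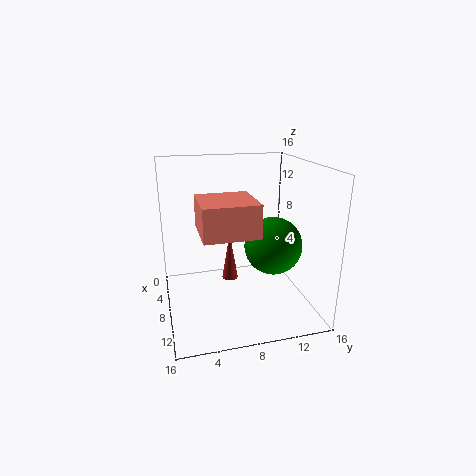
pos_x_1 = 4, pos_y_1 = 8, pos_z_1 = 1, height_1 = 6, pos_x_2 = 11, pos_y_2 = 11, pos_z_2 = 8, pos_x_3 = 11, pos_y_3 = 3, width_3 = 5, depth_3 = 5, height_3 = 3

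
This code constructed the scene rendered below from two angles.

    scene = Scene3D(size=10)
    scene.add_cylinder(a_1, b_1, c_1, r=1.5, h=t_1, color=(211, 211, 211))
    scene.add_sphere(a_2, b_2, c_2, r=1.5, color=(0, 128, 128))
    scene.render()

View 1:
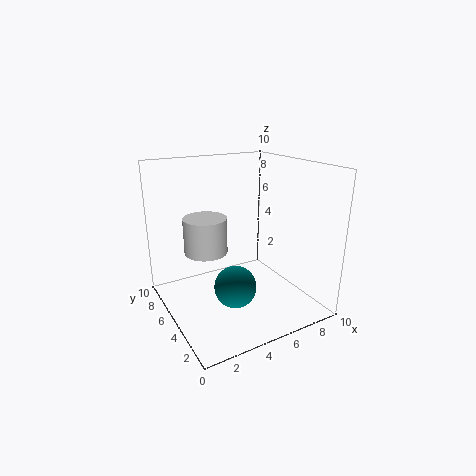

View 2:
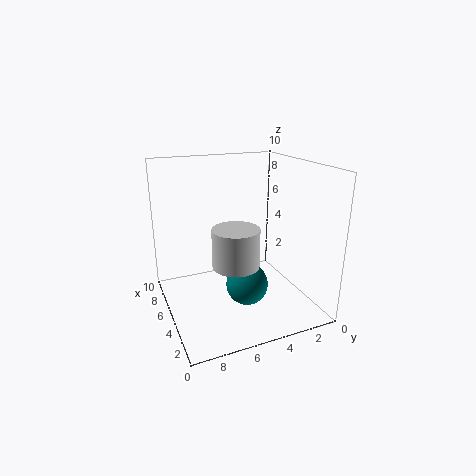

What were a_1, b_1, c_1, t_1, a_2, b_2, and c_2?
a_1 = 3; b_1 = 6; c_1 = 4; t_1 = 2.5; a_2 = 4.5; b_2 = 4.5; c_2 = 1.5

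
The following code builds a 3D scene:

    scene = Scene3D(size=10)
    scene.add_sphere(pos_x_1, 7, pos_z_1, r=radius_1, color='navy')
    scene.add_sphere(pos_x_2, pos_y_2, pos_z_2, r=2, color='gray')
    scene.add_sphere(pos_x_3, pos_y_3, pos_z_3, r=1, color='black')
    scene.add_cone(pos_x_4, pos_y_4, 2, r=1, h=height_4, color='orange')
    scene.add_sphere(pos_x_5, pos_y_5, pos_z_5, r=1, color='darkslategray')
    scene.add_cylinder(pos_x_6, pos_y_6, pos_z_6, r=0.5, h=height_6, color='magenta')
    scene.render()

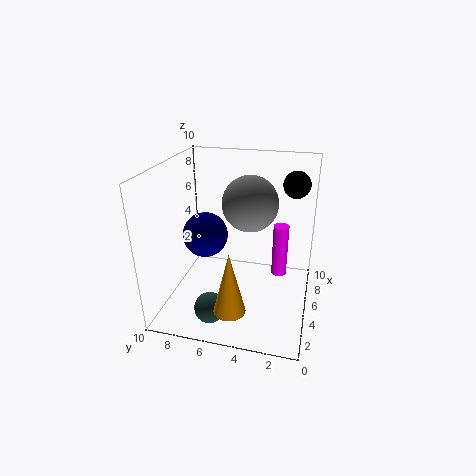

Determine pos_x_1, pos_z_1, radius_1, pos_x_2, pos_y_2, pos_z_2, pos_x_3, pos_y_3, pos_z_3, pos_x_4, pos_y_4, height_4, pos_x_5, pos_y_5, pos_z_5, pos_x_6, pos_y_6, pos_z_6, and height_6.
pos_x_1 = 4, pos_z_1 = 5.5, radius_1 = 1.5, pos_x_2 = 6.5, pos_y_2 = 4.5, pos_z_2 = 7, pos_x_3 = 8.5, pos_y_3 = 1.5, pos_z_3 = 8, pos_x_4 = 1, pos_y_4 = 4.5, height_4 = 4, pos_x_5 = 1.5, pos_y_5 = 6, pos_z_5 = 1.5, pos_x_6 = 4.5, pos_y_6 = 2, pos_z_6 = 3, height_6 = 3.5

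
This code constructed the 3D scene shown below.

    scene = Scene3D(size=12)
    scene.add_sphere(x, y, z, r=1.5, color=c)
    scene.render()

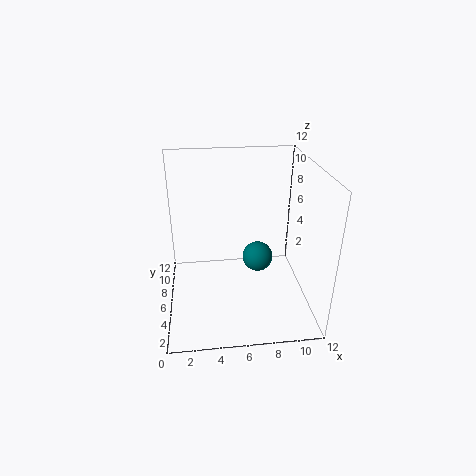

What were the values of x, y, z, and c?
x = 8.5
y = 10
z = 1.5
c = 'teal'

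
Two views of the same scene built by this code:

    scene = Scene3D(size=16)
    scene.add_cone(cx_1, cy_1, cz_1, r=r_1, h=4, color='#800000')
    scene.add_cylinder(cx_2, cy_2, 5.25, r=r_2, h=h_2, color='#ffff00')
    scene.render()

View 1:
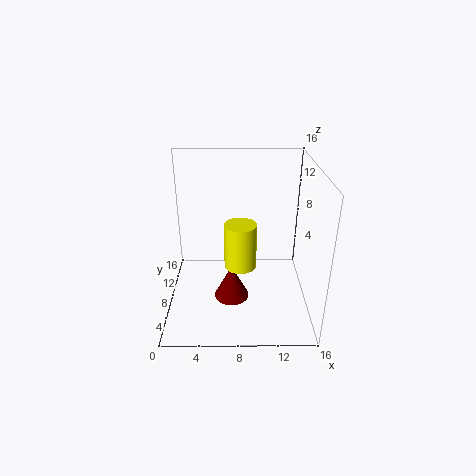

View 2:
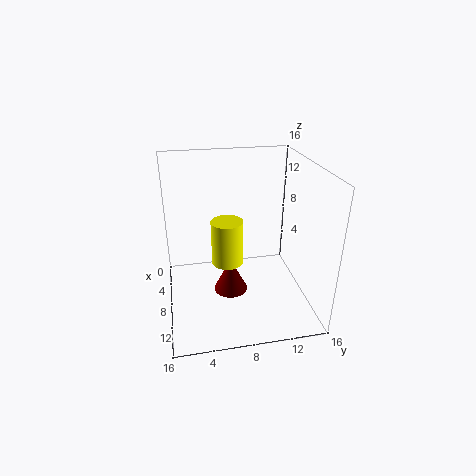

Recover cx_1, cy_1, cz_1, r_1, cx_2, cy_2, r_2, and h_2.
cx_1 = 7.25; cy_1 = 7.25; cz_1 = 0.75; r_1 = 2; cx_2 = 8.25; cy_2 = 6.75; r_2 = 1.75; h_2 = 5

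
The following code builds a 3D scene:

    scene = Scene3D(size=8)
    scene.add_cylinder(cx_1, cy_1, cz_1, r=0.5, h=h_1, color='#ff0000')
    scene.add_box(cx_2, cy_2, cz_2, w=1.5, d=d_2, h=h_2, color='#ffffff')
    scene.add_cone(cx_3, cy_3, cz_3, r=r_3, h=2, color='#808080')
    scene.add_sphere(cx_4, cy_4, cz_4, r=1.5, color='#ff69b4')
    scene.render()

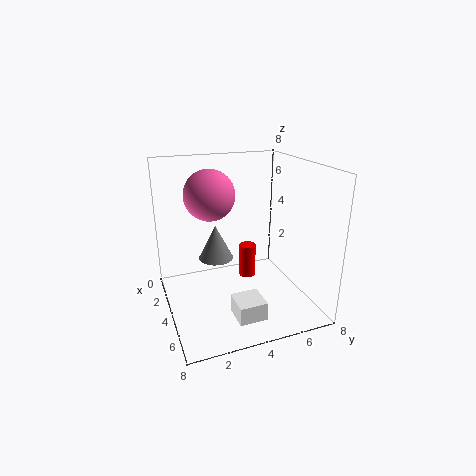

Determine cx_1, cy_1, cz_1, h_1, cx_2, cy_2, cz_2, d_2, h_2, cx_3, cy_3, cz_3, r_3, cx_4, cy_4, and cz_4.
cx_1 = 3, cy_1 = 5, cz_1 = 1, h_1 = 2, cx_2 = 5.5, cy_2 = 3, cz_2 = 0.5, d_2 = 1.5, h_2 = 1, cx_3 = 3, cy_3 = 3, cz_3 = 2.5, r_3 = 1, cx_4 = 2, cy_4 = 3, cz_4 = 6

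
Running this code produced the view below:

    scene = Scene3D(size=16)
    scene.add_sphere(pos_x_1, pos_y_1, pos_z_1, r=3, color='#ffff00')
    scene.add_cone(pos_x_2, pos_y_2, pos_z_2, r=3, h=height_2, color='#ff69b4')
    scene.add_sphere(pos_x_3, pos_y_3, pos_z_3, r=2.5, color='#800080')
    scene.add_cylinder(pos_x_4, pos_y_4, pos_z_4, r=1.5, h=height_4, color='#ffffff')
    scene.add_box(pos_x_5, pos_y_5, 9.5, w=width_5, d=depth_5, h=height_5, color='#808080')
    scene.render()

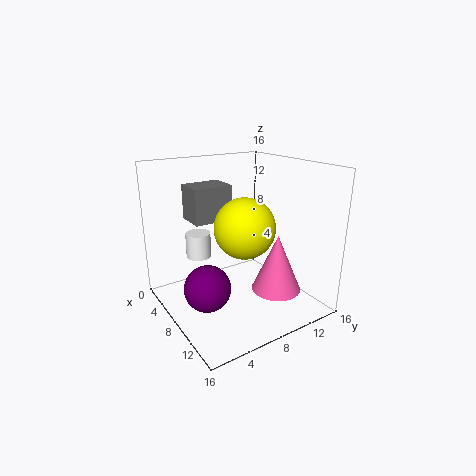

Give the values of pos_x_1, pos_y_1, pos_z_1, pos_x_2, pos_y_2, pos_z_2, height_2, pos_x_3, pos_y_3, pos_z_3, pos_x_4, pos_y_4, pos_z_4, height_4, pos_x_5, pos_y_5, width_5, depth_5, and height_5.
pos_x_1 = 11.5
pos_y_1 = 6.5
pos_z_1 = 10.5
pos_x_2 = 9
pos_y_2 = 13
pos_z_2 = 0.5
height_2 = 7
pos_x_3 = 9
pos_y_3 = 3.5
pos_z_3 = 3.5
pos_x_4 = 3
pos_y_4 = 5.5
pos_z_4 = 4.5
height_4 = 3
pos_x_5 = 2.5
pos_y_5 = 4
width_5 = 3.5
depth_5 = 4.5
height_5 = 4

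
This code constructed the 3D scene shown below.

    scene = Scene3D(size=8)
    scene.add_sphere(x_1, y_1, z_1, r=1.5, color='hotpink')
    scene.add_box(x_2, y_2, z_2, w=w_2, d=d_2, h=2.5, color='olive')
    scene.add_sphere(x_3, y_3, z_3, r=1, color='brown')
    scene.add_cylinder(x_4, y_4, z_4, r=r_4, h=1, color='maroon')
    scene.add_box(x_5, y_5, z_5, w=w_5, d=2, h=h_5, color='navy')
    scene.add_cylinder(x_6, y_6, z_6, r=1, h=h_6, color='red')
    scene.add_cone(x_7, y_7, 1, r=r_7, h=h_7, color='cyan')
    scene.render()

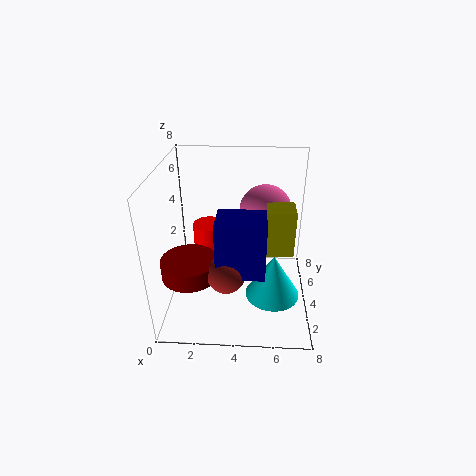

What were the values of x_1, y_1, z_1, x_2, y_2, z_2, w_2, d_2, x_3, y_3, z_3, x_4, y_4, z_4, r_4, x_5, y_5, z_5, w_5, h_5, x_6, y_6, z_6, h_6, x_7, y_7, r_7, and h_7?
x_1 = 5.5, y_1 = 5.5, z_1 = 5, x_2 = 5.5, y_2 = 3, z_2 = 3.5, w_2 = 1.5, d_2 = 1.5, x_3 = 3.5, y_3 = 2, z_3 = 3, x_4 = 1.5, y_4 = 2.5, z_4 = 2.5, r_4 = 1.5, x_5 = 3, y_5 = 1.5, z_5 = 3, w_5 = 2.5, h_5 = 3, x_6 = 2, y_6 = 6.5, z_6 = 0.5, h_6 = 3, x_7 = 6, y_7 = 3, r_7 = 1.5, h_7 = 2.5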